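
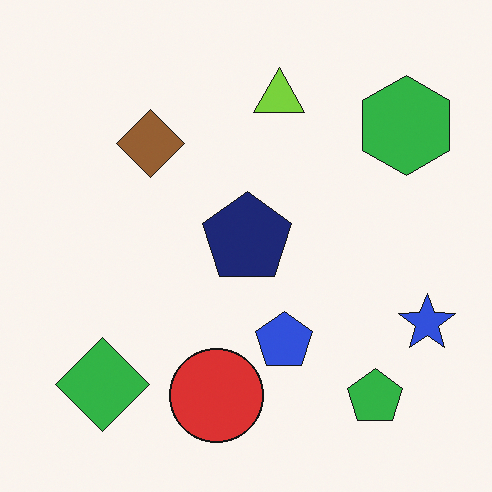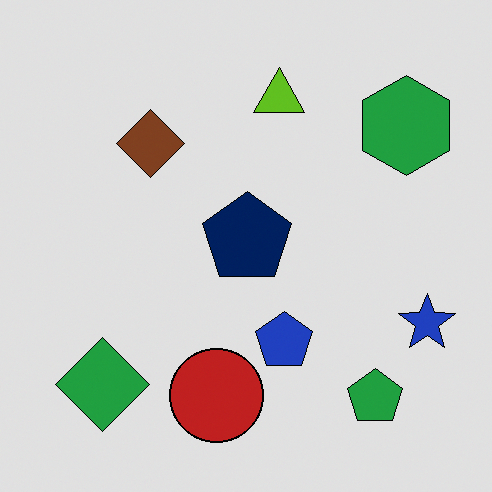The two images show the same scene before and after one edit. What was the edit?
It was moderately posterized.

Each flat color has snapped to a coarser quantized level — most visibly, the near-white background has dropped to a flat grey.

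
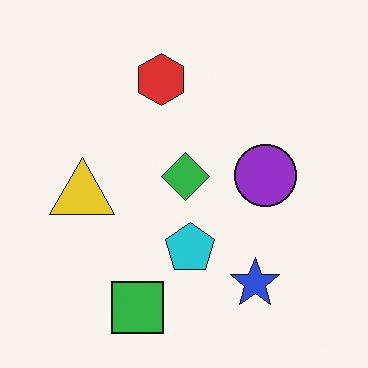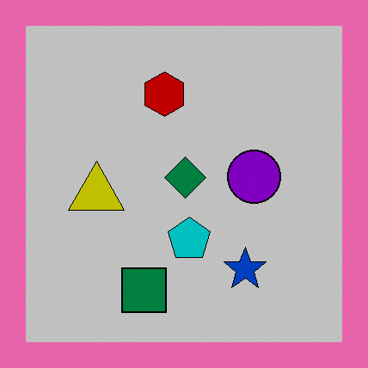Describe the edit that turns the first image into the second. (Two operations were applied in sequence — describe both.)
It was heavily posterized to just a handful of flat colors, then framed with a pink border.

Each flat color has snapped to a coarser quantized level — most visibly, the near-white background has dropped to a flat grey. A solid pink frame runs around the edge of the second image, with the content slightly shrunk inside it.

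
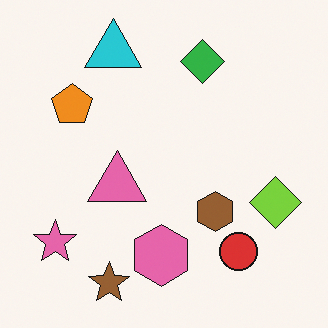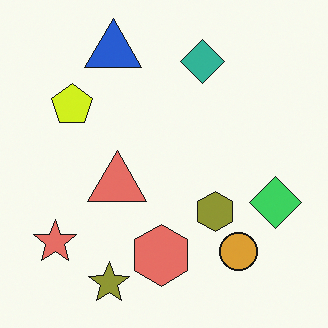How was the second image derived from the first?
The transformation is: hue-shifted slightly.

Every shape's color has rotated by the same amount around the hue wheel — a uniform hue shift.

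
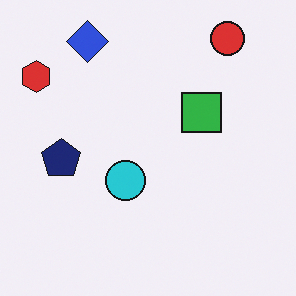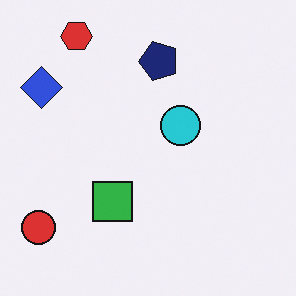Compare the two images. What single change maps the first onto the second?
This is the original image transposed (reflected across the top-left ↔ bottom-right diagonal).

Shapes have swapped their row and column positions — what was in the top-right is now in the bottom-left — a diagonal reflection.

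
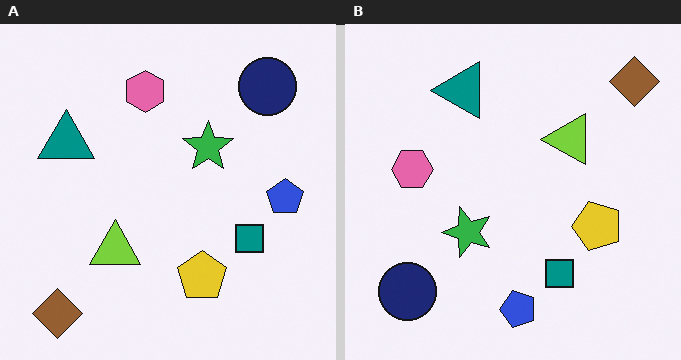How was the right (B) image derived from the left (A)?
The right (B) image is the left (A) transposed (reflected across the top-left ↔ bottom-right diagonal).

Shapes have swapped their row and column positions — what was in the top-right is now in the bottom-left — a diagonal reflection.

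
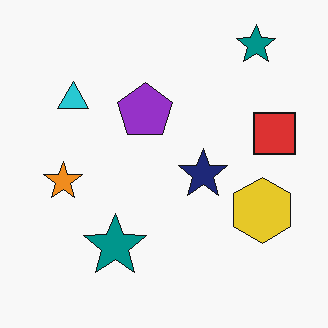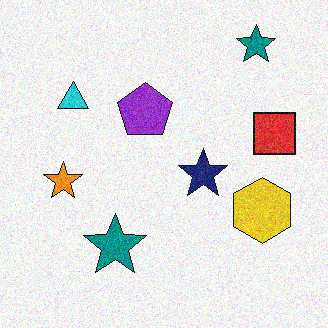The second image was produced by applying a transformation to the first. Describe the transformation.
This is the original image degraded with visible gaussian noise.

Random speckle covers the whole image, including the flat background.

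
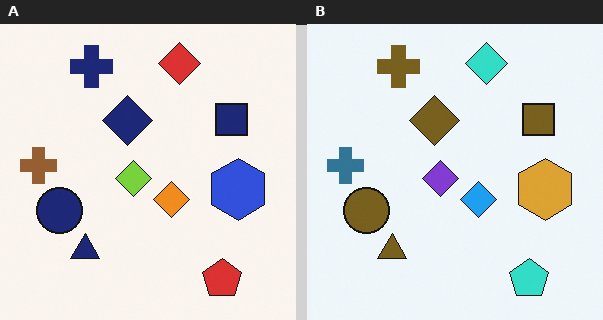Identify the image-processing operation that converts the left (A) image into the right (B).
The right (B) image is the left (A) hue-shifted by a large amount.

Every shape's color has rotated by the same amount around the hue wheel — a uniform hue shift.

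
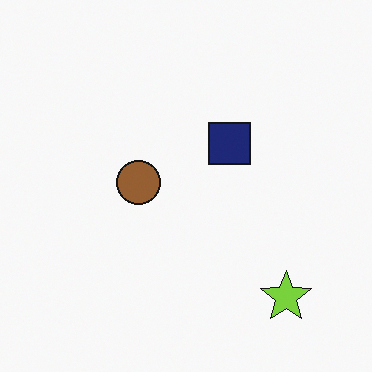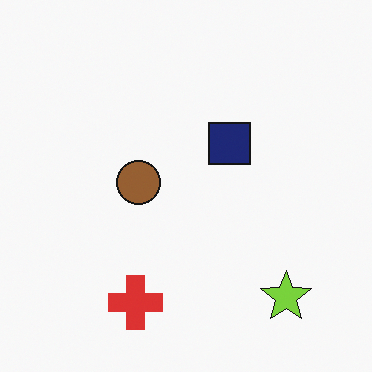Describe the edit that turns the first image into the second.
It was overlaid with an additional red cross.

A red cross appears in the second image that is absent from the first.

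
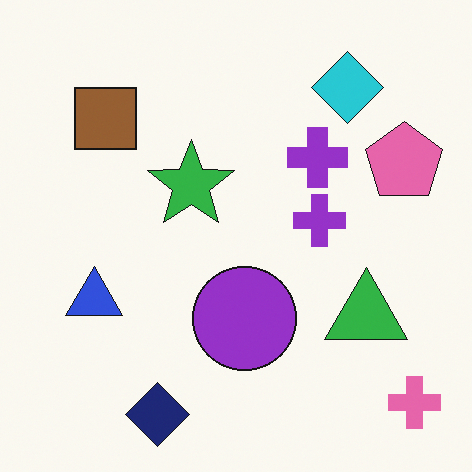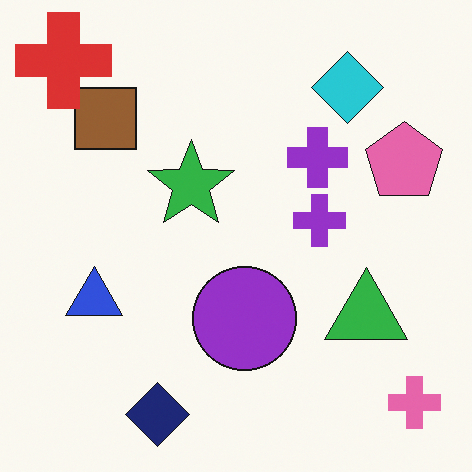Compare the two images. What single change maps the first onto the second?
This is the original image overlaid with an additional red cross.

A red cross appears in the second image that is absent from the first.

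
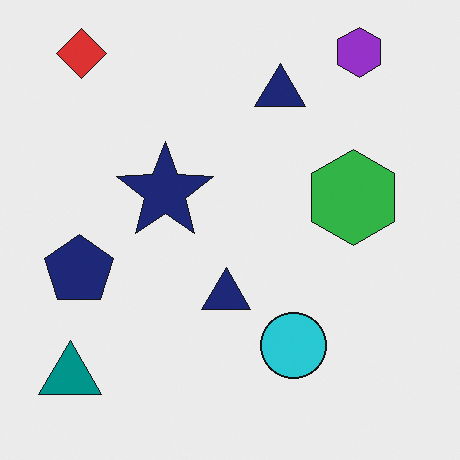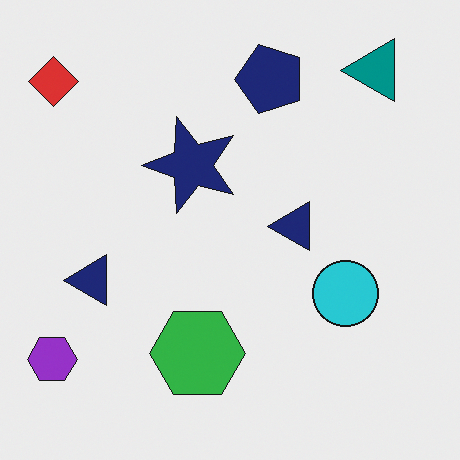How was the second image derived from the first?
The second image is the first transposed (reflected across the top-left ↔ bottom-right diagonal).

Shapes have swapped their row and column positions — what was in the top-right is now in the bottom-left — a diagonal reflection.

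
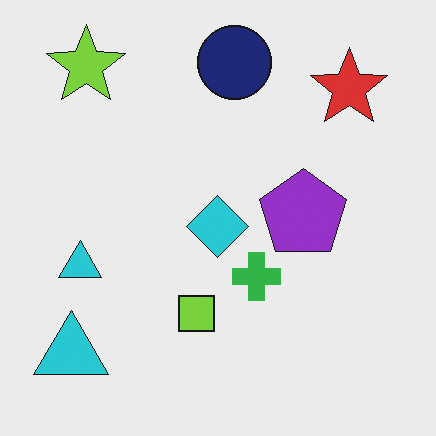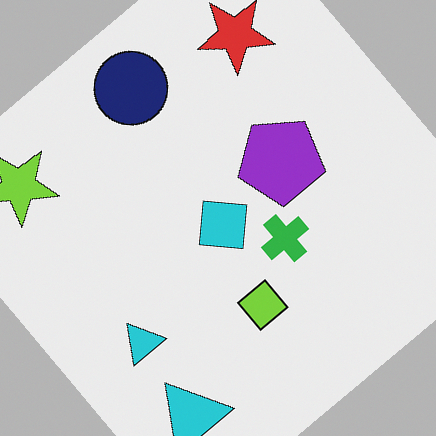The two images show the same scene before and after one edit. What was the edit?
Rotated counter-clockwise by a large amount — several tens of degrees.

Every shape is tilted by the same angle and the image corners show triangular fill wedges — a whole-image rotation by a non-right angle.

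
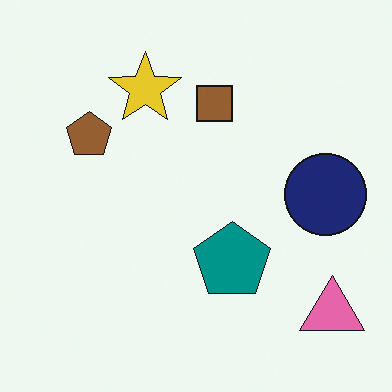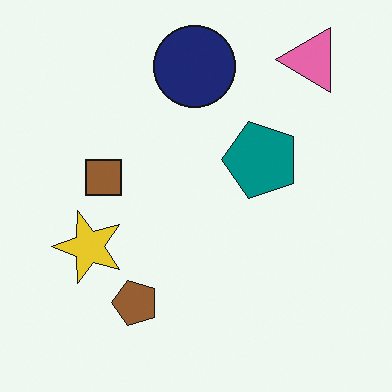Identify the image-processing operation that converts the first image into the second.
The image was rotated 90° counter-clockwise.

The pink triangle sits in the bottom-right of the first image and the top-right of the second — consistent with a whole-image 90° counter-clockwise rotation.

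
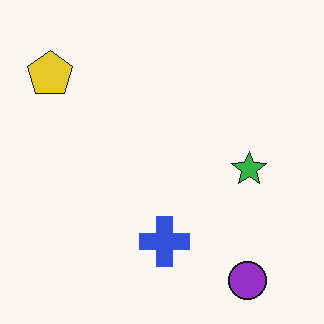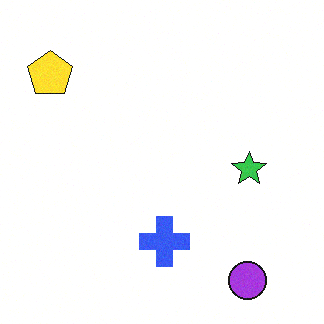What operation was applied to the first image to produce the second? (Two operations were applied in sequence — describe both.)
This is the original image degraded with subtle gaussian noise, then slightly brightened.

Random speckle covers the whole image, including the flat background. Every pixel — background and shapes alike — is uniformly brightened.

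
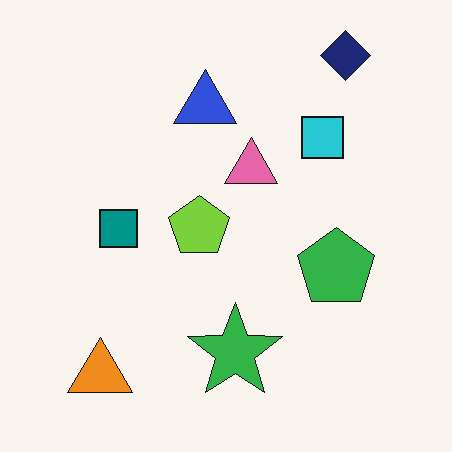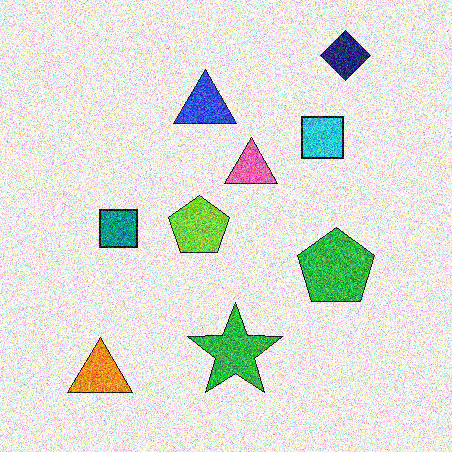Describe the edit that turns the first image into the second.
The transformation is: degraded with heavy additive noise.

Random speckle covers the whole image, including the flat background.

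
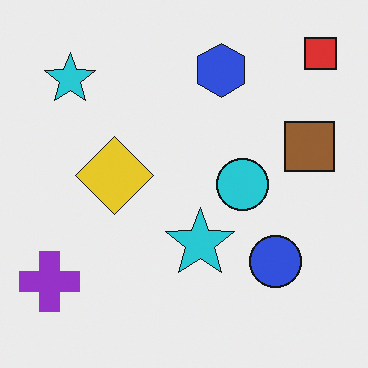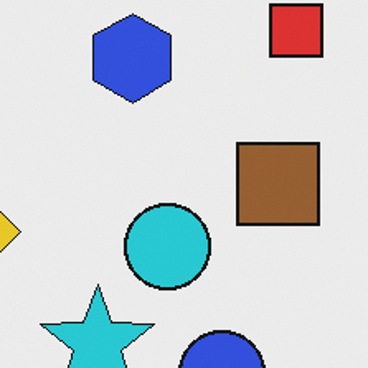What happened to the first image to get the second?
Cropped tightly and scaled back up.

The visible shapes are larger and the field of view is narrower; shapes near the original edges may be partly or wholly outside the frame — a crop-and-rescale.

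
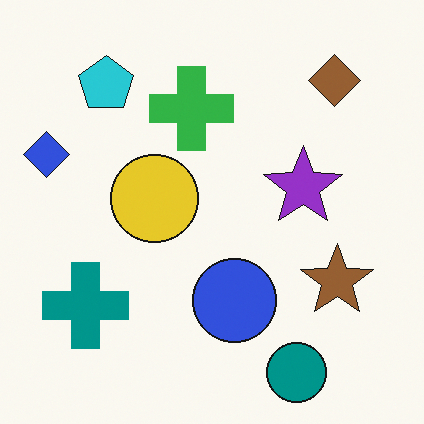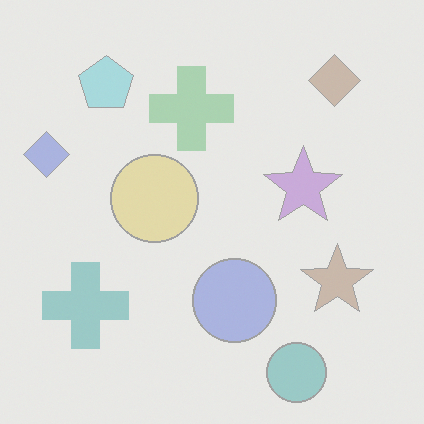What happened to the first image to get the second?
Given much lower contrast.

Tones are pushed toward mid-grey across the whole image — a global contrast change.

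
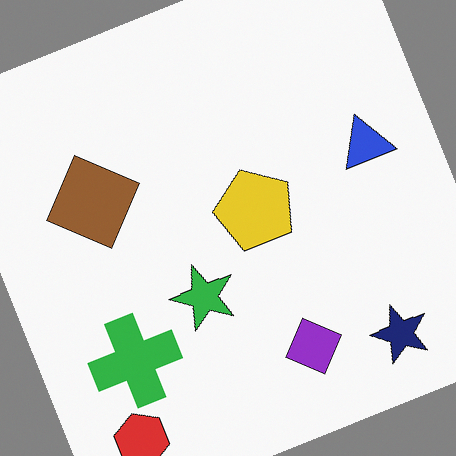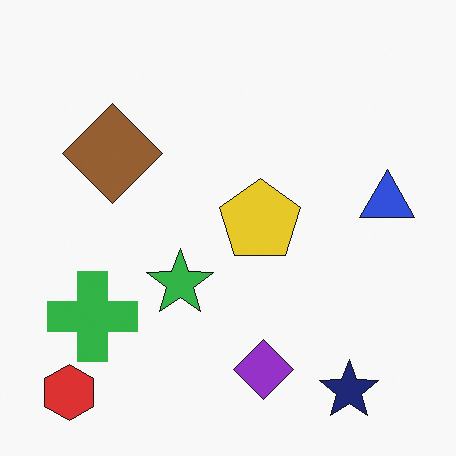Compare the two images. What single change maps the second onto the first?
This is the original image rotated counter-clockwise by a moderate amount.

Every shape is tilted by the same angle and the image corners show triangular fill wedges — a whole-image rotation by a non-right angle.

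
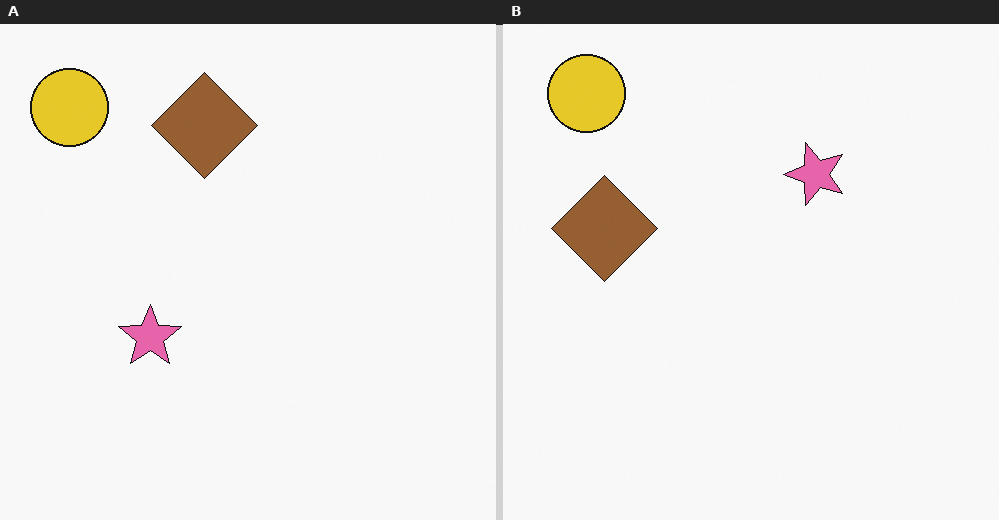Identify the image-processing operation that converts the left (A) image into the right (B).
Transposed (reflected across the top-left ↔ bottom-right diagonal).

Shapes have swapped their row and column positions — what was in the top-right is now in the bottom-left — a diagonal reflection.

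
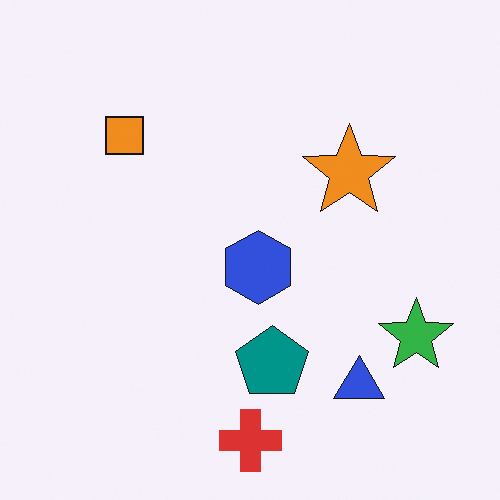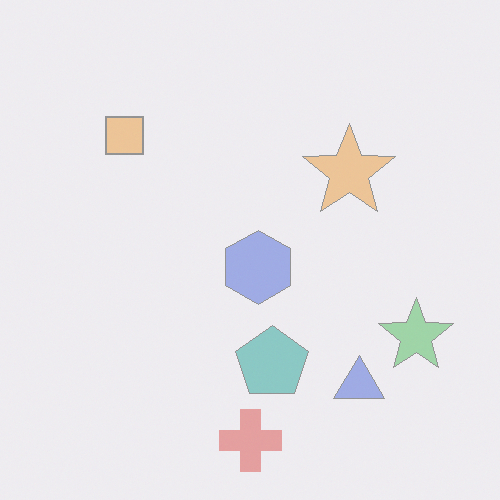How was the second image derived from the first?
The transformation is: given much lower contrast.

Tones are pushed toward mid-grey across the whole image — a global contrast change.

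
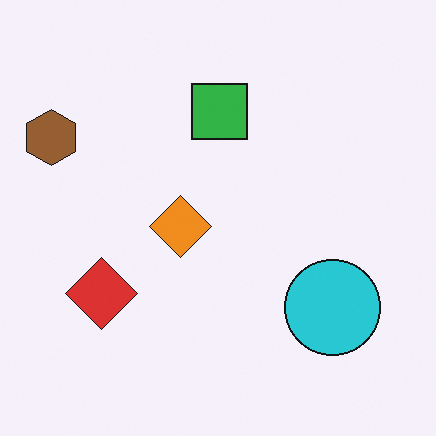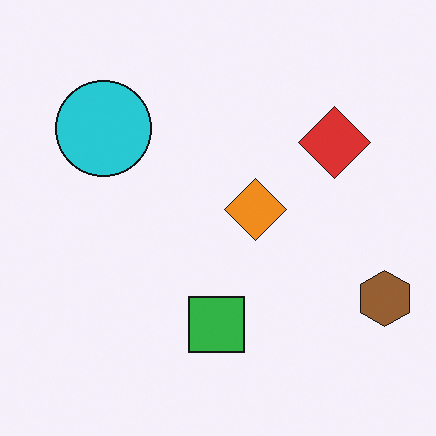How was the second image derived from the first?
This is the original image rotated 180°.

The brown hexagon sits in the top-left of the first image and the bottom-right of the second — consistent with a whole-image 180° rotation.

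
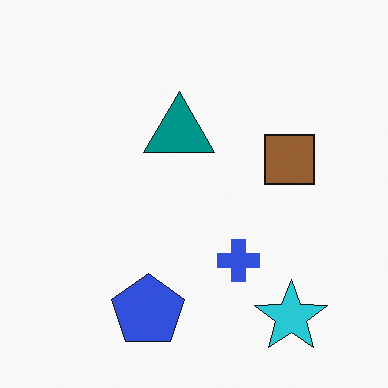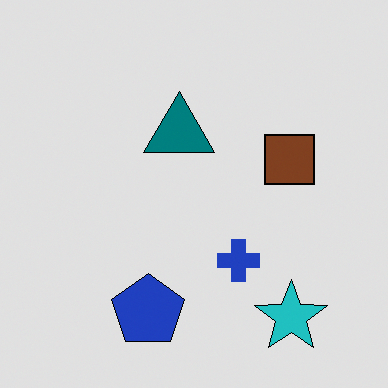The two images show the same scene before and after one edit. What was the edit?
This is the original image moderately posterized.

Each flat color has snapped to a coarser quantized level — most visibly, the near-white background has dropped to a flat grey.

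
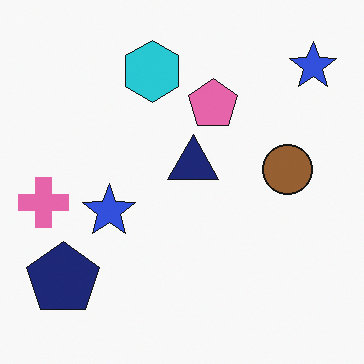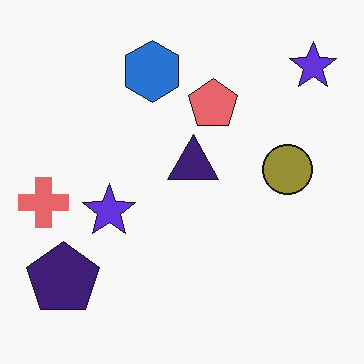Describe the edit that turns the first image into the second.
This is the original image hue-shifted by a small amount.

Every shape's color has rotated by the same amount around the hue wheel — a uniform hue shift.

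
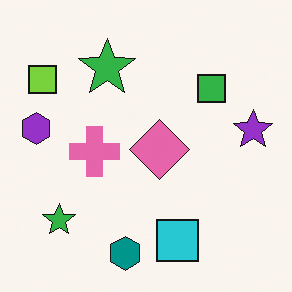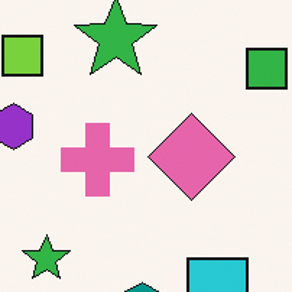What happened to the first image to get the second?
It was cropped slightly and scaled back up.

The visible shapes are larger and the field of view is narrower; shapes near the original edges may be partly or wholly outside the frame — a crop-and-rescale.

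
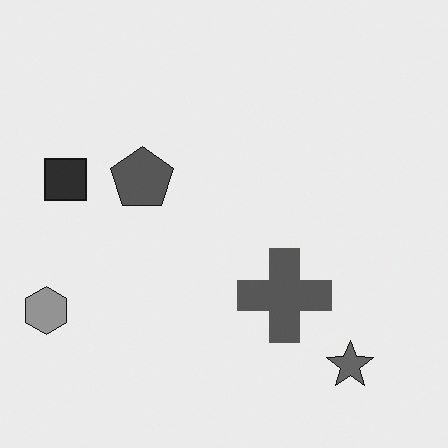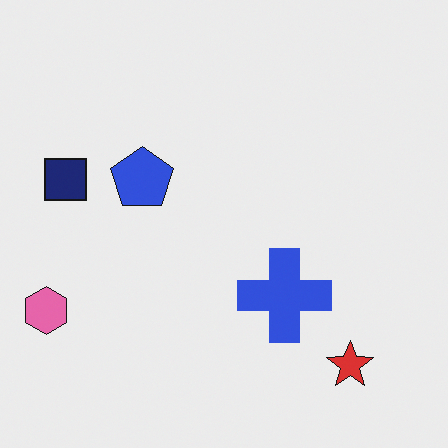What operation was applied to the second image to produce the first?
This is the original image converted to grayscale.

All color is removed — every shape is now a shade of grey.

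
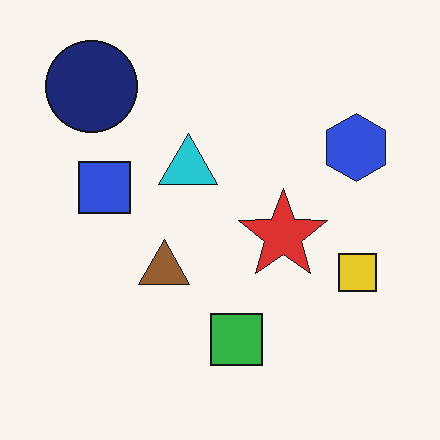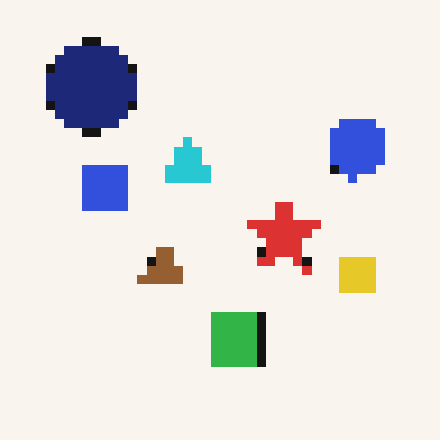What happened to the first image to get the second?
The image was coarsely pixelated.

Shapes are reduced to large square blocks; fine edges and outlines are lost — a downscale-then-upscale (mosaic) effect.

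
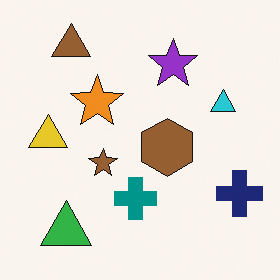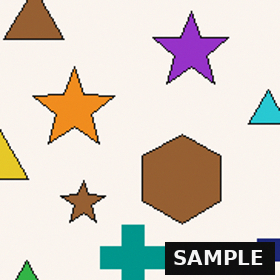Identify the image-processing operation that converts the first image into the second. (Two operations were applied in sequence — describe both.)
The image was cropped to a modestly smaller region and rescaled, then watermarked with the text "SAMPLE" in the lower-right corner.

The visible shapes are larger and the field of view is narrower; shapes near the original edges may be partly or wholly outside the frame — a crop-and-rescale. A dark label reading "SAMPLE" appears in the lower-right corner.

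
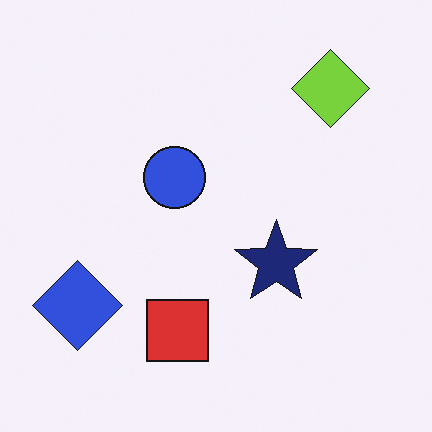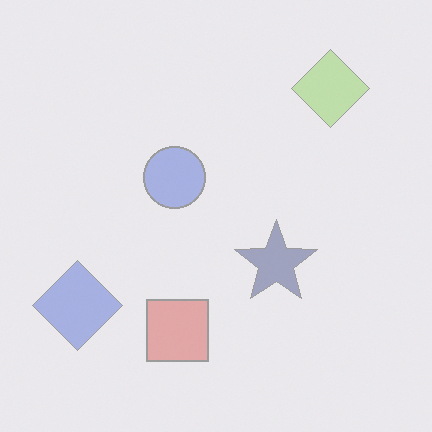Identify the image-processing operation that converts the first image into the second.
The transformation is: given much lower contrast.

Tones are pushed toward mid-grey across the whole image — a global contrast change.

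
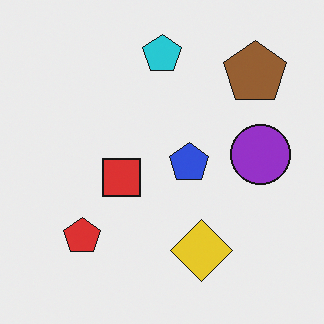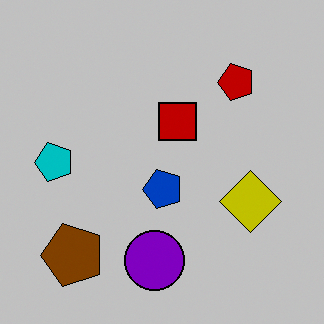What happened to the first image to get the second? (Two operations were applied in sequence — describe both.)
Transposed (reflected across the top-left ↔ bottom-right diagonal), then heavily posterized to just a handful of flat colors.

Shapes have swapped their row and column positions — what was in the top-right is now in the bottom-left — a diagonal reflection. Each flat color has snapped to a coarser quantized level — most visibly, the near-white background has dropped to a flat grey.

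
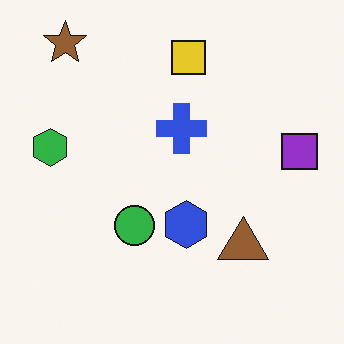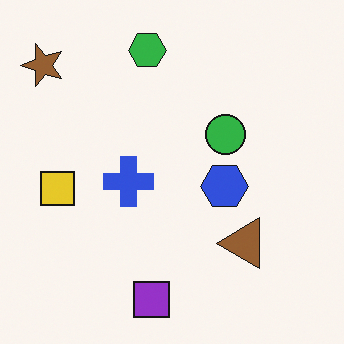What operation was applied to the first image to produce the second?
It was transposed (reflected across the top-left ↔ bottom-right diagonal).

Shapes have swapped their row and column positions — what was in the top-right is now in the bottom-left — a diagonal reflection.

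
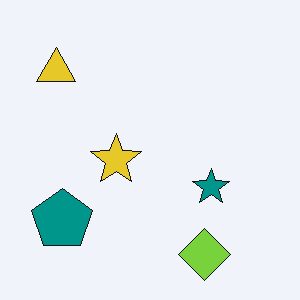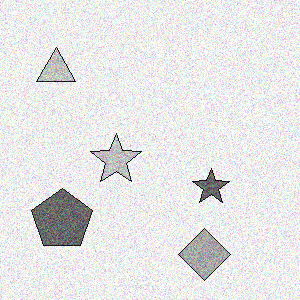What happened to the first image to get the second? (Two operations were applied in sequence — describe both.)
This is the original image converted to grayscale, then degraded with visible gaussian noise.

All color is removed — every shape is now a shade of grey. Random speckle covers the whole image, including the flat background.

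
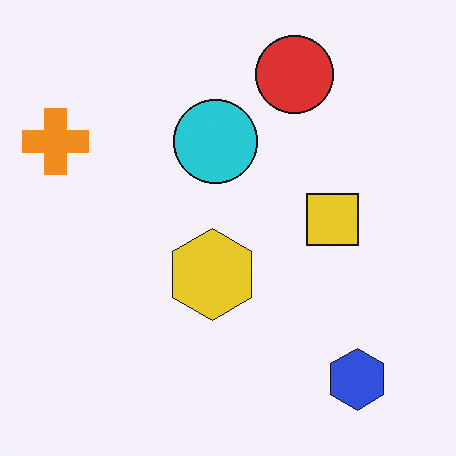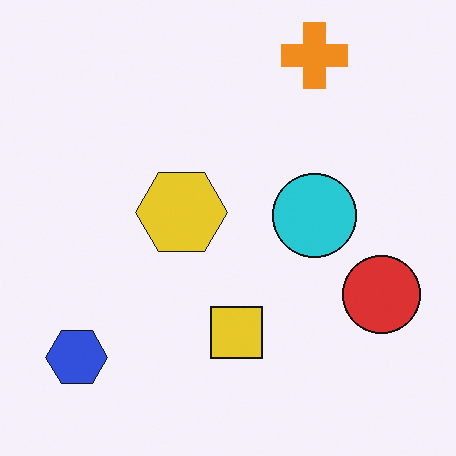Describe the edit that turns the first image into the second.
Rotated 90° clockwise.

The blue hexagon sits in the bottom-right of the first image and the bottom-left of the second — consistent with a whole-image 90° clockwise rotation.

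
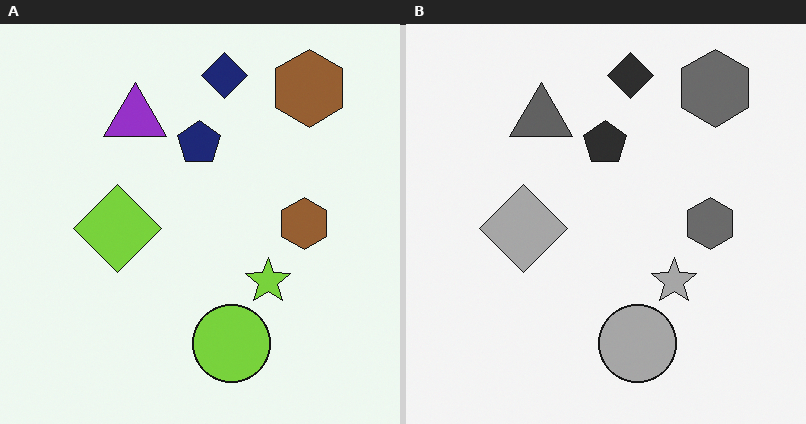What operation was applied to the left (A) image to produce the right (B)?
The transformation is: converted to grayscale.

All color is removed — every shape is now a shade of grey.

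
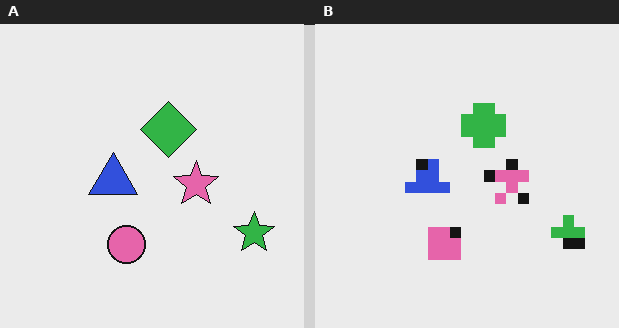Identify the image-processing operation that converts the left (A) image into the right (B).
The right (B) image is the left (A) heavily pixelated into large blocks.

Shapes are reduced to large square blocks; fine edges and outlines are lost — a downscale-then-upscale (mosaic) effect.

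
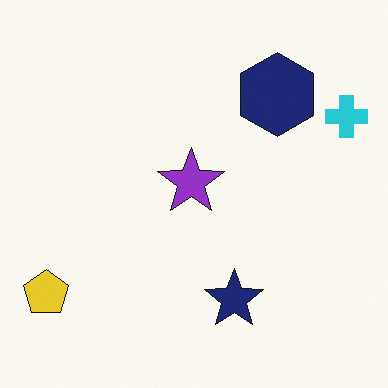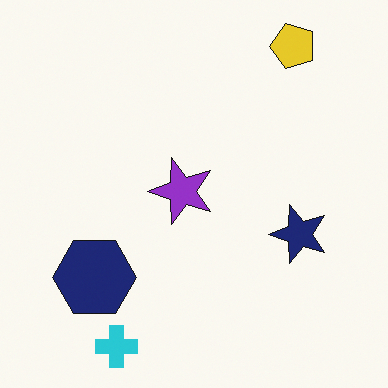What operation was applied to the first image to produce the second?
The image was transposed (reflected across the top-left ↔ bottom-right diagonal).

Shapes have swapped their row and column positions — what was in the top-right is now in the bottom-left — a diagonal reflection.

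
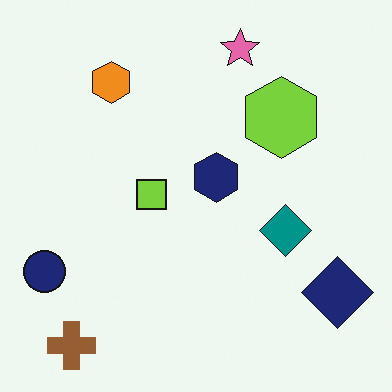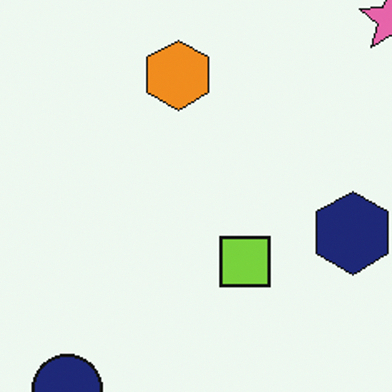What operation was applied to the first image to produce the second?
The second image is the first cropped tightly and scaled back up.

The visible shapes are larger and the field of view is narrower; shapes near the original edges may be partly or wholly outside the frame — a crop-and-rescale.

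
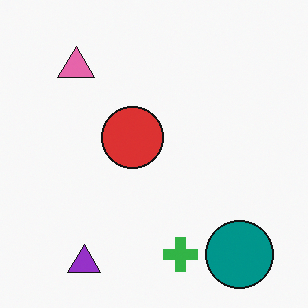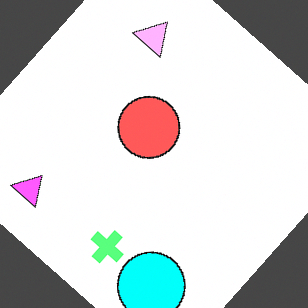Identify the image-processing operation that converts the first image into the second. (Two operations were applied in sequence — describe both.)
This is the original image substantially brightened, then rotated clockwise by a large amount — several tens of degrees.

Every pixel — background and shapes alike — is uniformly brightened. Every shape is tilted by the same angle and the image corners show triangular fill wedges — a whole-image rotation by a non-right angle.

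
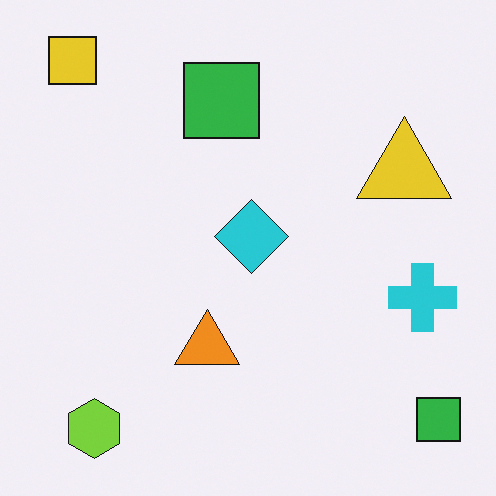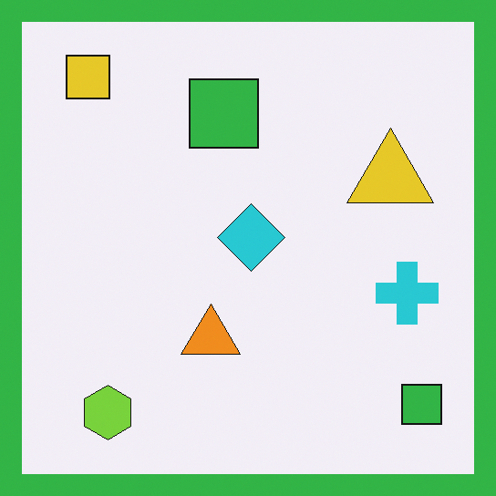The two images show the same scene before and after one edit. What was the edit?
It was framed with a green border.

A solid green frame runs around the edge of the second image, with the content slightly shrunk inside it.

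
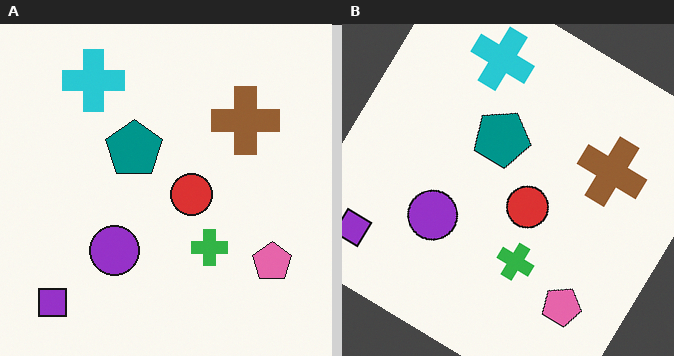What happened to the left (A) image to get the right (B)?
The right (B) image is the left (A) rotated clockwise by a large amount — several tens of degrees.

Every shape is tilted by the same angle and the image corners show triangular fill wedges — a whole-image rotation by a non-right angle.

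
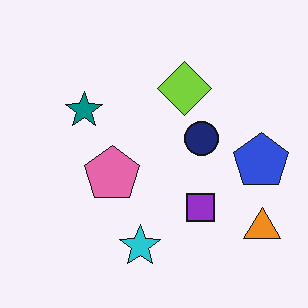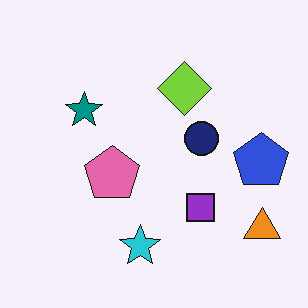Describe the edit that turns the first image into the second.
The second image is the first JPEG-compressed with visible artifacts.

Blocky 8×8 compression artifacts appear around shape edges and the flat background shows ringing — characteristic JPEG degradation.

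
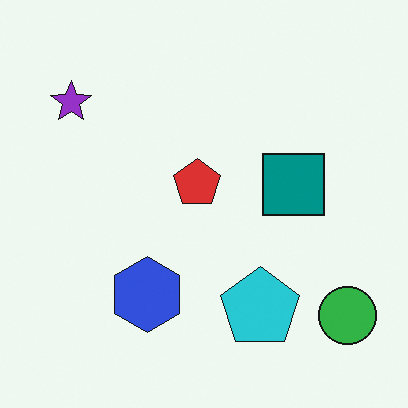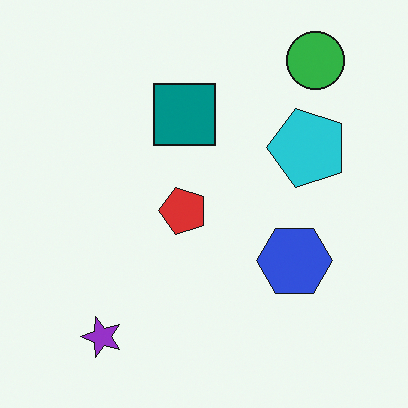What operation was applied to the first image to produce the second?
This is the original image rotated 90° counter-clockwise.

The green circle sits in the bottom-right of the first image and the top-right of the second — consistent with a whole-image 90° counter-clockwise rotation.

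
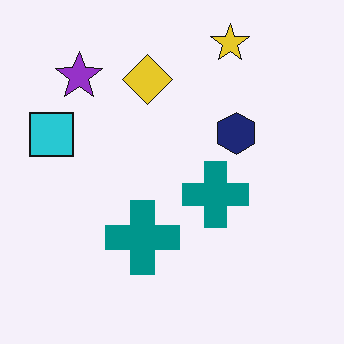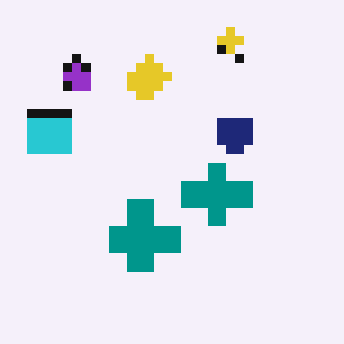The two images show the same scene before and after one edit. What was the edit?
It was heavily pixelated into large blocks.

Shapes are reduced to large square blocks; fine edges and outlines are lost — a downscale-then-upscale (mosaic) effect.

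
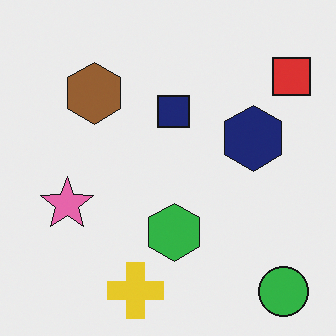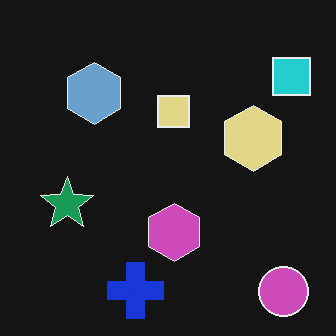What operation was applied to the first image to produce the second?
Color-inverted (negative).

The light background has become dark and every shape's color is its complement — a photographic negative.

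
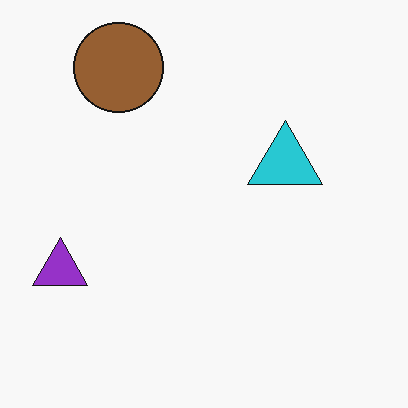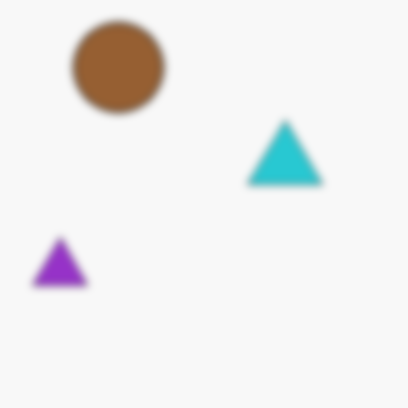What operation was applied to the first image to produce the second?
This is the original image noticeably gaussian-blurred.

Shape edges and outlines are uniformly softened across the whole image.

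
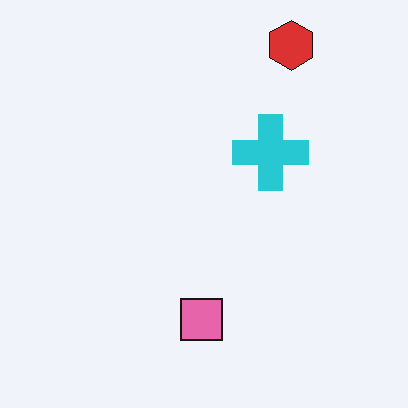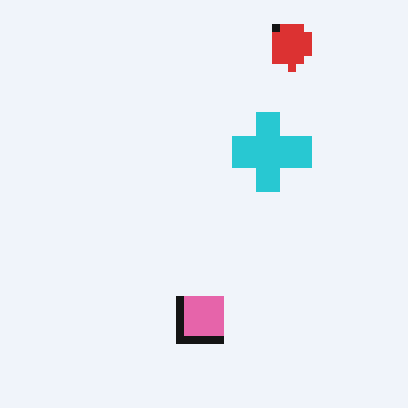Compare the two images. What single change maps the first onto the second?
It was moderately pixelated.

Shapes are reduced to large square blocks; fine edges and outlines are lost — a downscale-then-upscale (mosaic) effect.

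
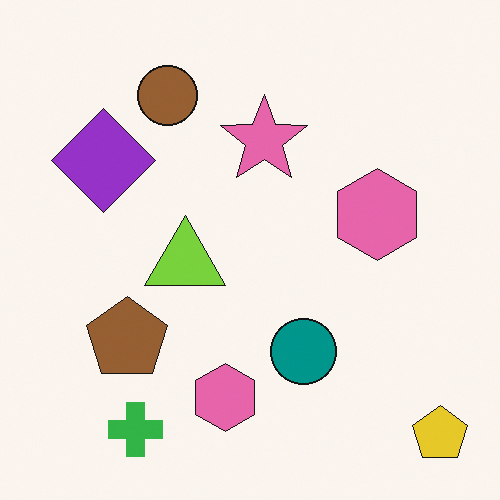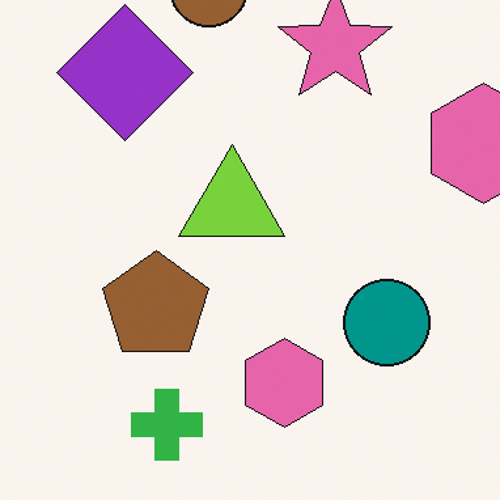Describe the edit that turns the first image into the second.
This is the original image cropped to a modestly smaller region and rescaled.

The visible shapes are larger and the field of view is narrower; shapes near the original edges may be partly or wholly outside the frame — a crop-and-rescale.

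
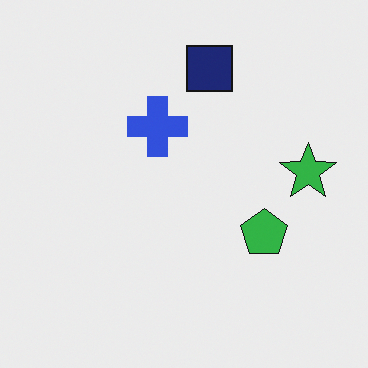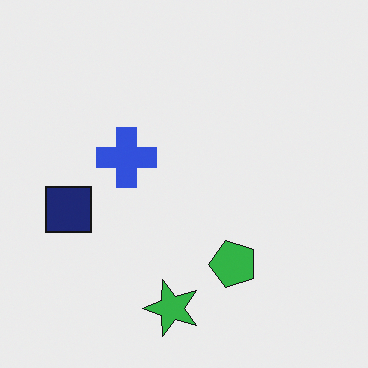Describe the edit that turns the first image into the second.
This is the original image transposed (reflected across the top-left ↔ bottom-right diagonal).

Shapes have swapped their row and column positions — what was in the top-right is now in the bottom-left — a diagonal reflection.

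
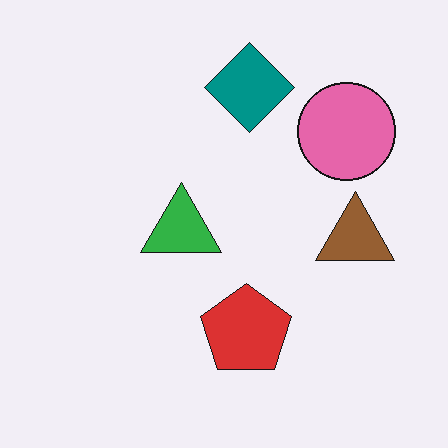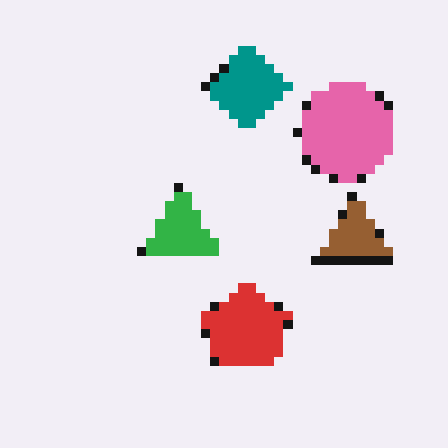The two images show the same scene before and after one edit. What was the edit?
It was heavily pixelated into large blocks.

Shapes are reduced to large square blocks; fine edges and outlines are lost — a downscale-then-upscale (mosaic) effect.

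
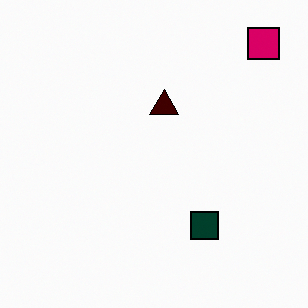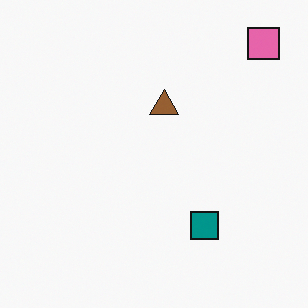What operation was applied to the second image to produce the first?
It was given much higher contrast.

Tones are pushed away from mid-grey across the whole image — a global contrast change.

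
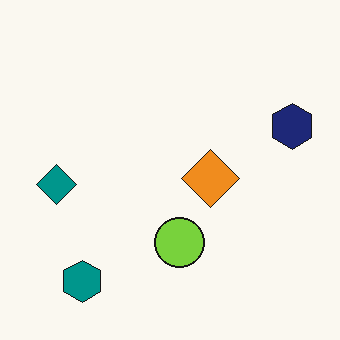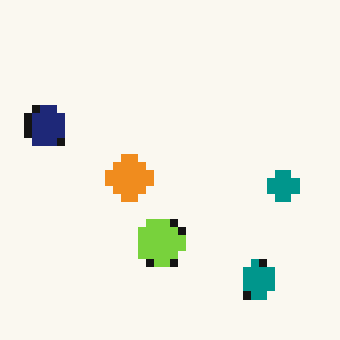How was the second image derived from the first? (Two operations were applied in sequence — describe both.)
It was pixelated into visible square blocks, then flipped horizontally (left ↔ right).

Shapes are reduced to large square blocks; fine edges and outlines are lost — a downscale-then-upscale (mosaic) effect. The navy hexagon is in the right of the first image and the left of the second — shapes on opposite sides of the vertical midline have swapped in a mirror flip.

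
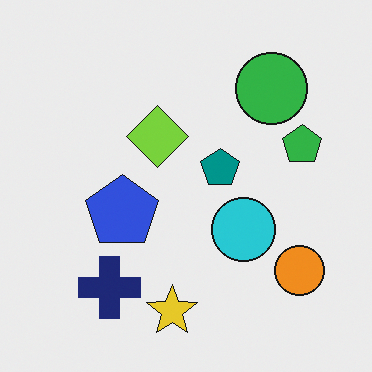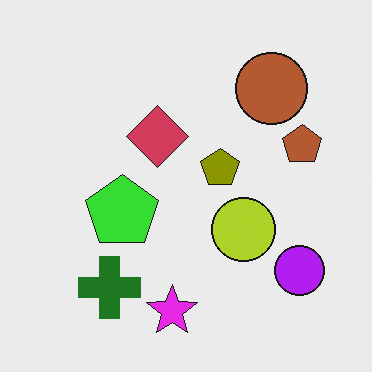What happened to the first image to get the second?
This is the original image hue-shifted by a large amount.

Every shape's color has rotated by the same amount around the hue wheel — a uniform hue shift.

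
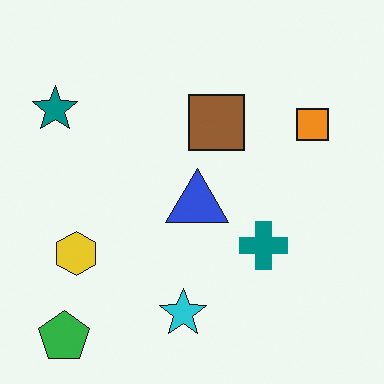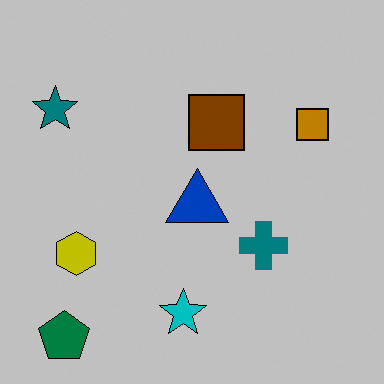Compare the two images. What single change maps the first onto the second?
The second image is the first heavily posterized to just a handful of flat colors.

Each flat color has snapped to a coarser quantized level — most visibly, the near-white background has dropped to a flat grey.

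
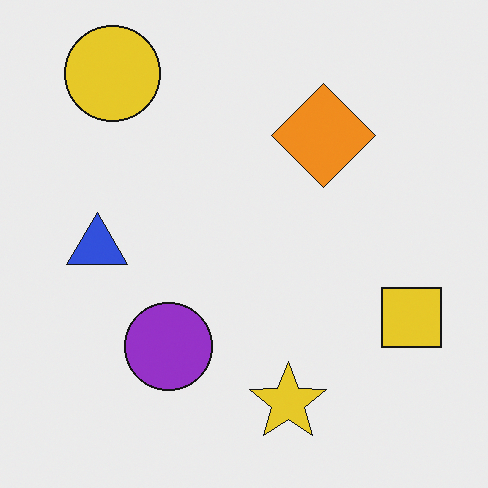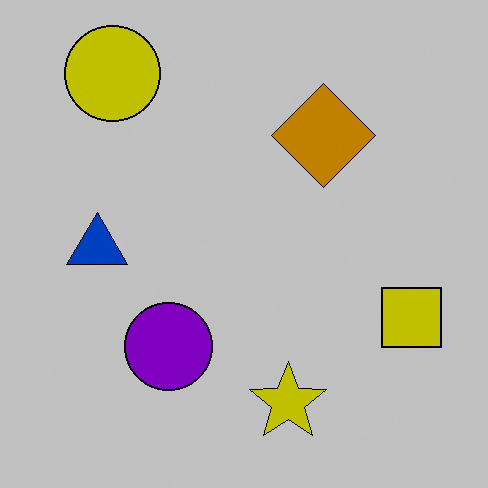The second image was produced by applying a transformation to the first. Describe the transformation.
It was heavily posterized to just a handful of flat colors.

Each flat color has snapped to a coarser quantized level — most visibly, the near-white background has dropped to a flat grey.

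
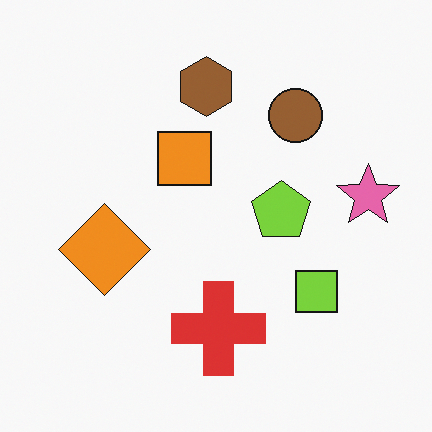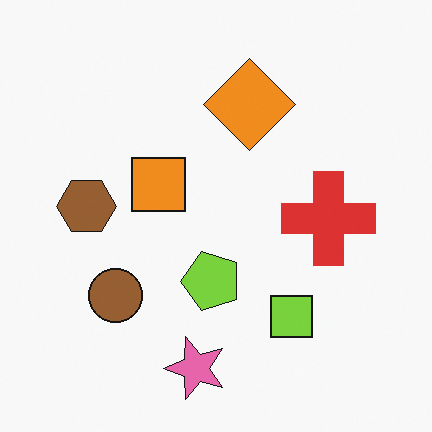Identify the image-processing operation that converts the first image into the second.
Transposed (reflected across the top-left ↔ bottom-right diagonal).

Shapes have swapped their row and column positions — what was in the top-right is now in the bottom-left — a diagonal reflection.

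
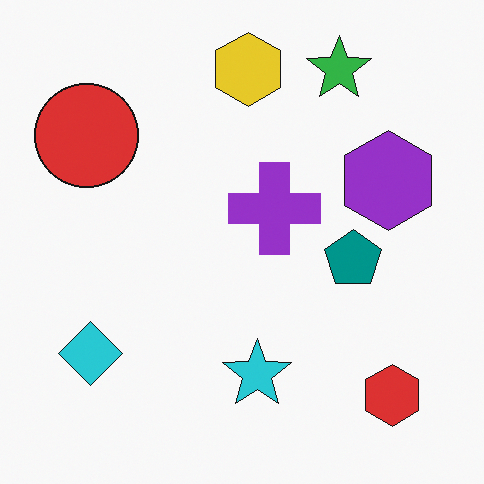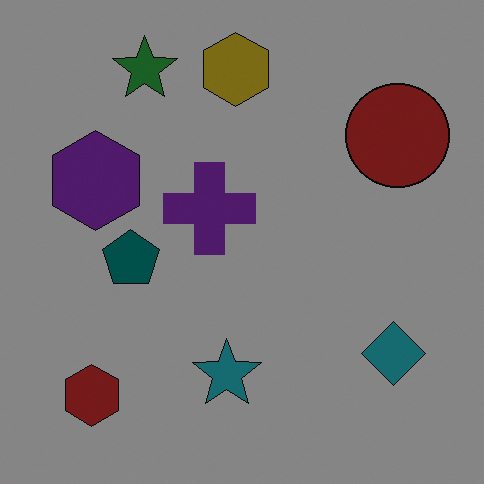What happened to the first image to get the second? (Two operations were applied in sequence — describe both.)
Flipped horizontally (left ↔ right), then noticeably darkened.

The red circle is in the top-left of the first image and the top-right of the second — shapes on opposite sides of the vertical midline have swapped in a mirror flip. Every pixel — background and shapes alike — is uniformly darkened.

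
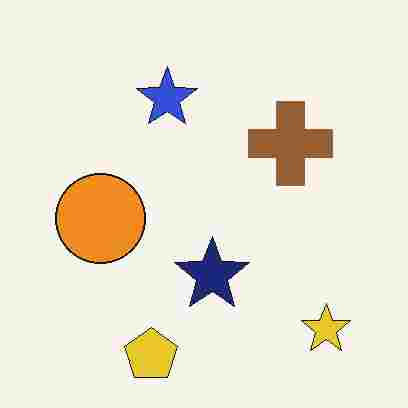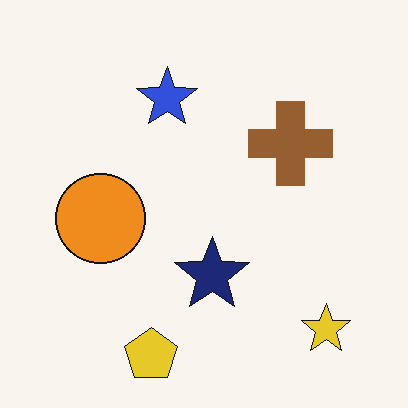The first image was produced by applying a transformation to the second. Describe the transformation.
Heavily JPEG-compressed with obvious blocking artifacts.

Blocky 8×8 compression artifacts appear around shape edges and the flat background shows ringing — characteristic JPEG degradation.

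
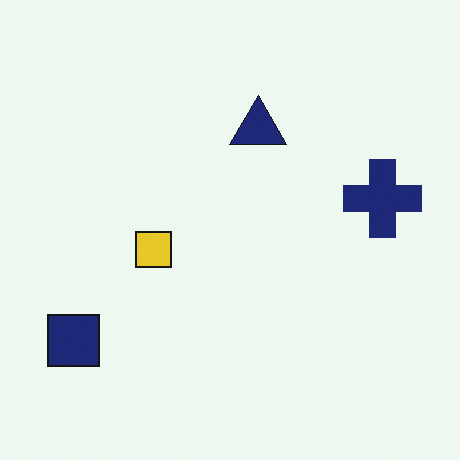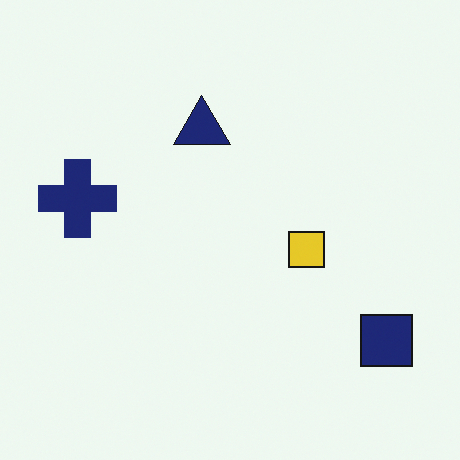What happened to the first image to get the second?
Flipped horizontally (left ↔ right).

The navy square is in the bottom-left of the first image and the bottom-right of the second — shapes on opposite sides of the vertical midline have swapped in a mirror flip.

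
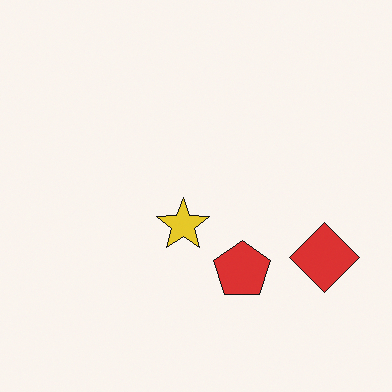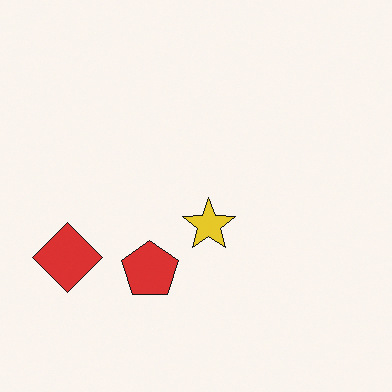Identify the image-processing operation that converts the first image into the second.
This is the original image flipped horizontally (left ↔ right).

The red diamond is in the right of the first image and the left of the second — shapes on opposite sides of the vertical midline have swapped in a mirror flip.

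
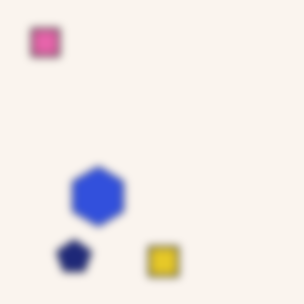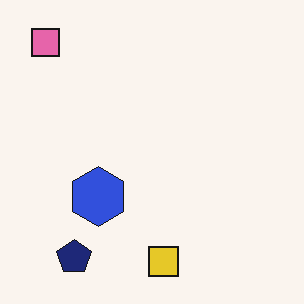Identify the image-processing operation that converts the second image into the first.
Noticeably gaussian-blurred.

Shape edges and outlines are uniformly softened across the whole image.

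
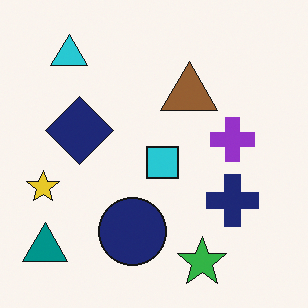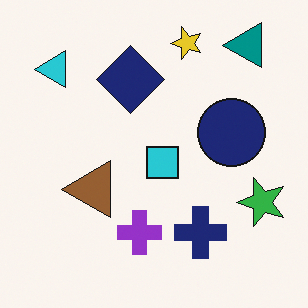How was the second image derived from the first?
This is the original image transposed (reflected across the top-left ↔ bottom-right diagonal).

Shapes have swapped their row and column positions — what was in the top-right is now in the bottom-left — a diagonal reflection.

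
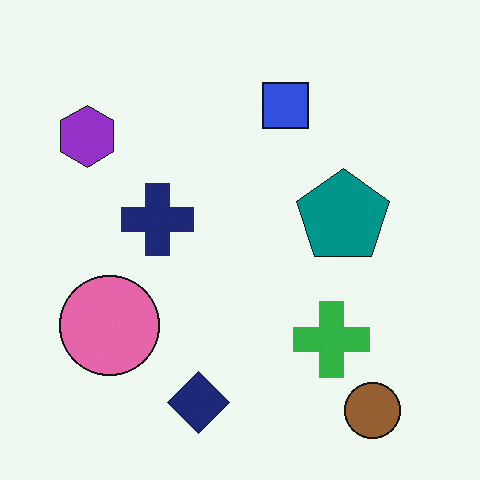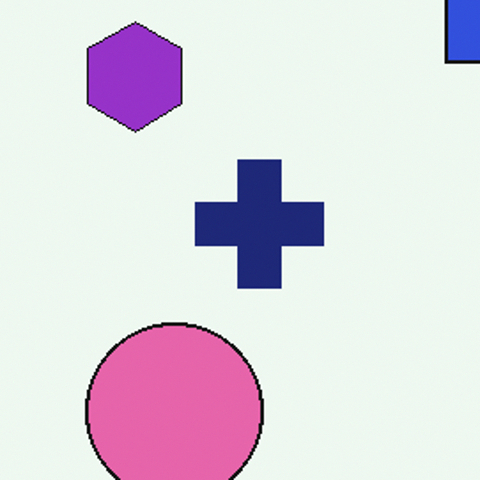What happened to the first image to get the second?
Cropped tightly and scaled back up.

The visible shapes are larger and the field of view is narrower; shapes near the original edges may be partly or wholly outside the frame — a crop-and-rescale.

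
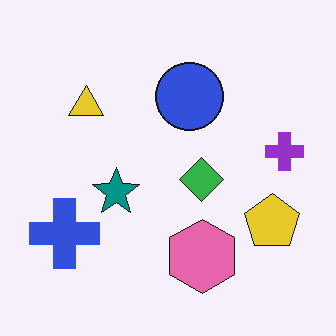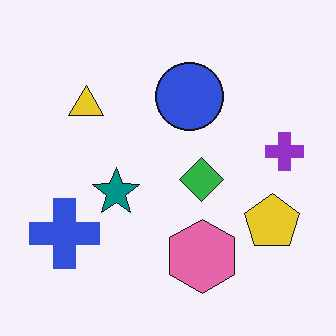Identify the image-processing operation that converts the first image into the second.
The transformation is: given moderate JPEG compression.

Blocky 8×8 compression artifacts appear around shape edges and the flat background shows ringing — characteristic JPEG degradation.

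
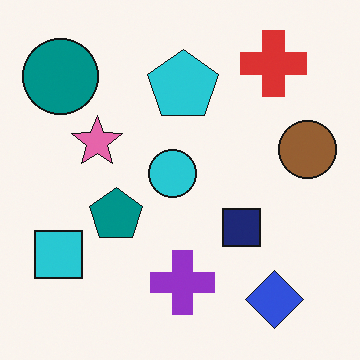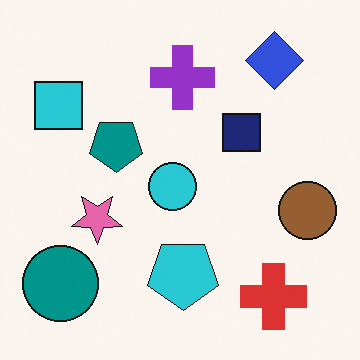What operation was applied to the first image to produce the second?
The second image is the first flipped vertically (top ↔ bottom).

The blue diamond is in the bottom-right of the first image and the top-right of the second — shapes on opposite sides of the horizontal midline have swapped in a mirror flip.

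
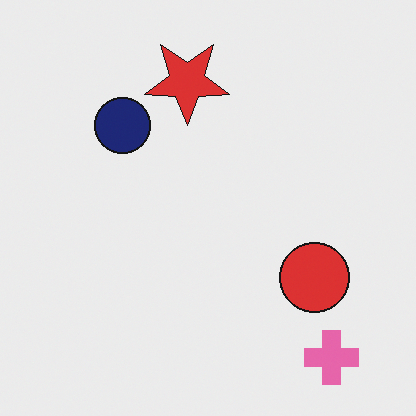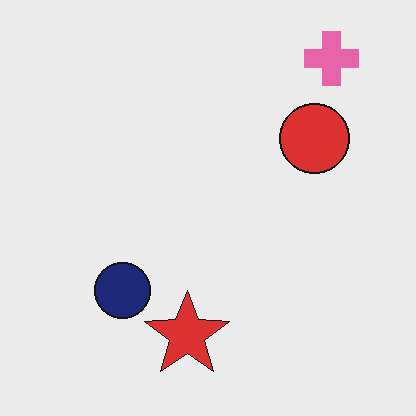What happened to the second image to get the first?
This is the original image flipped vertically (top ↔ bottom).

The pink cross is in the top-right of the second image and the bottom-right of the first — shapes on opposite sides of the horizontal midline have swapped in a mirror flip.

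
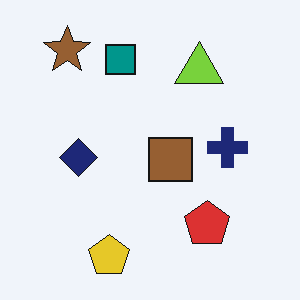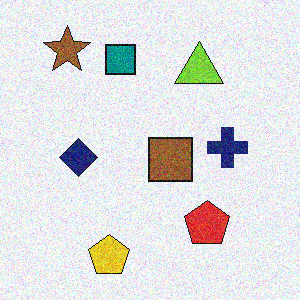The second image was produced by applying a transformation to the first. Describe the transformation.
The image was degraded with moderate additive noise.

Random speckle covers the whole image, including the flat background.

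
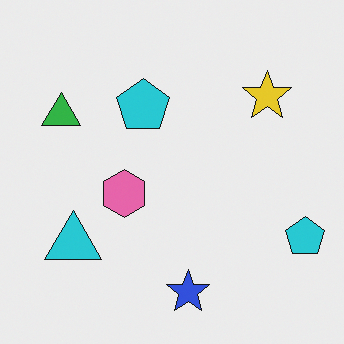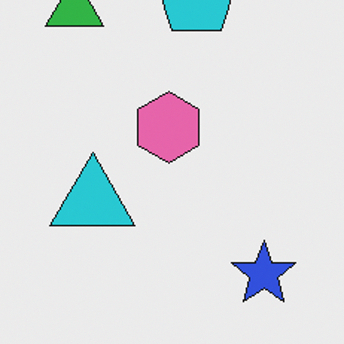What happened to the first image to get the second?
The image was cropped slightly and scaled back up.

The visible shapes are larger and the field of view is narrower; shapes near the original edges may be partly or wholly outside the frame — a crop-and-rescale.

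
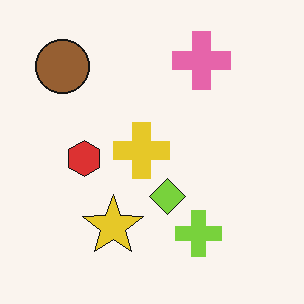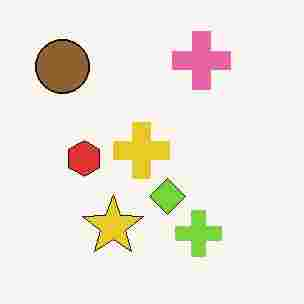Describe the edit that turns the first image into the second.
Heavily JPEG-compressed with obvious blocking artifacts.

Blocky 8×8 compression artifacts appear around shape edges and the flat background shows ringing — characteristic JPEG degradation.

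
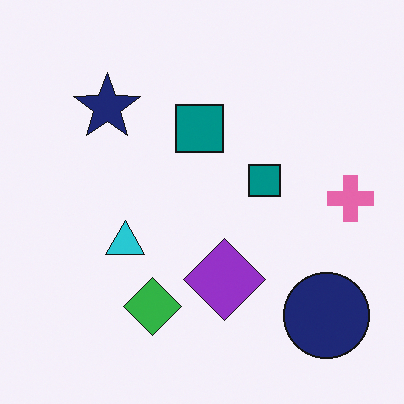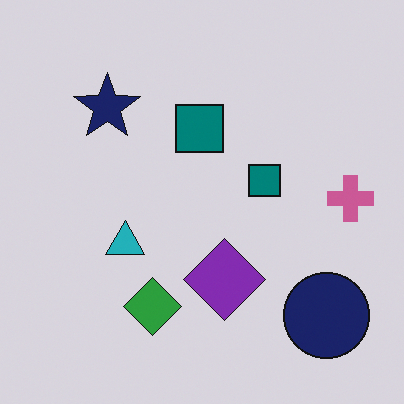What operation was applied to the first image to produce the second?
Darkened a little.

Every pixel — background and shapes alike — is uniformly darkened.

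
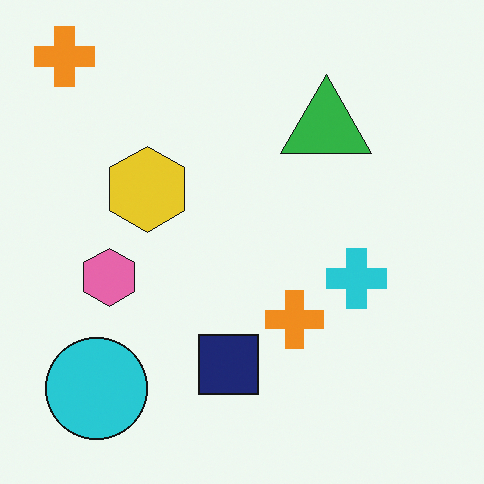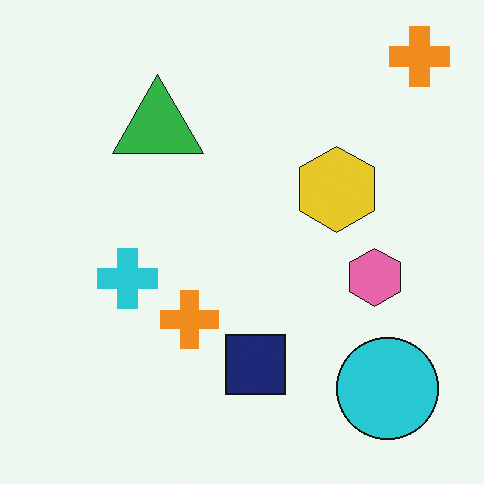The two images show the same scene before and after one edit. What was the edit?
The second image is the first flipped horizontally (left ↔ right).

The cyan circle is in the bottom-left of the first image and the bottom-right of the second — shapes on opposite sides of the vertical midline have swapped in a mirror flip.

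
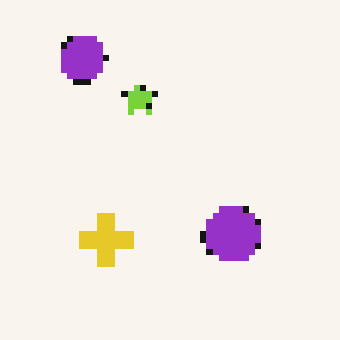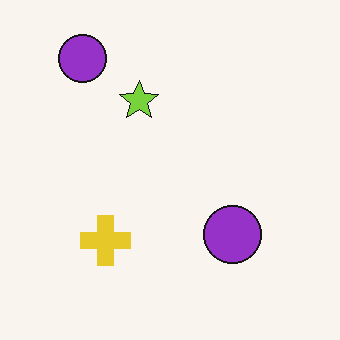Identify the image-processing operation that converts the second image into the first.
The first image is the second pixelated into visible square blocks.

Shapes are reduced to large square blocks; fine edges and outlines are lost — a downscale-then-upscale (mosaic) effect.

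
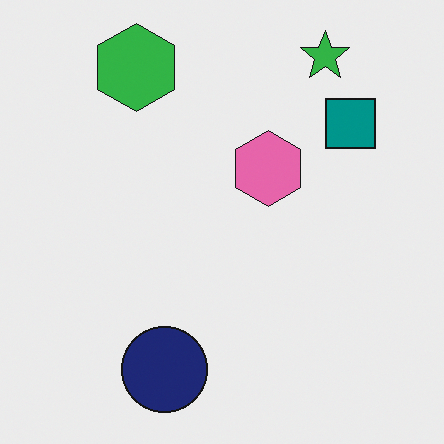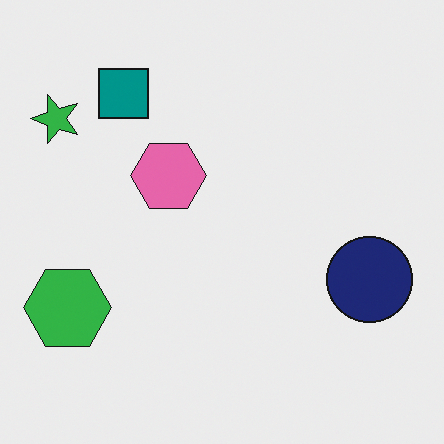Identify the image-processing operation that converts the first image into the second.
This is the original image rotated 90° counter-clockwise.

The green star sits in the top-right of the first image and the top-left of the second — consistent with a whole-image 90° counter-clockwise rotation.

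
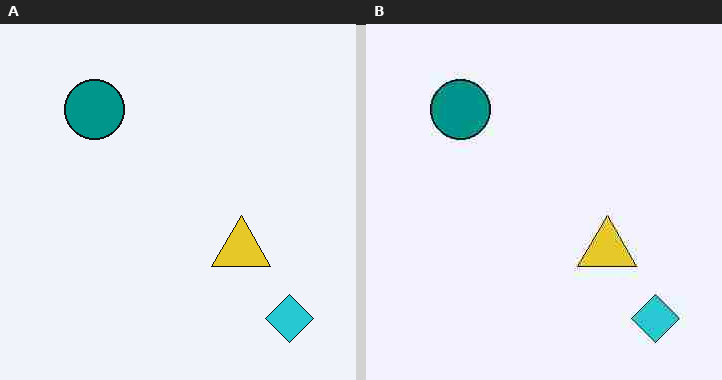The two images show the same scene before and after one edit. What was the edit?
The transformation is: degraded with heavy JPEG compression.

Blocky 8×8 compression artifacts appear around shape edges and the flat background shows ringing — characteristic JPEG degradation.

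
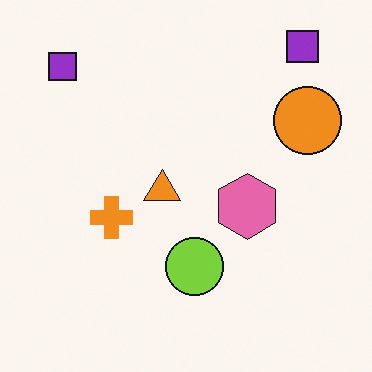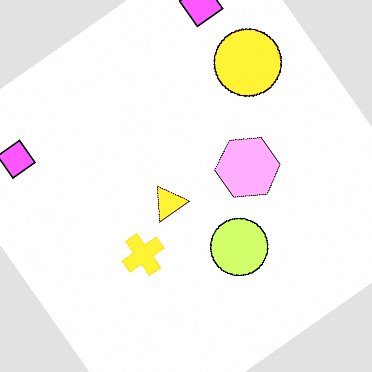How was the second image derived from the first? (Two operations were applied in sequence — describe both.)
It was rotated counter-clockwise by a large amount — several tens of degrees, then substantially brightened.

Every shape is tilted by the same angle and the image corners show triangular fill wedges — a whole-image rotation by a non-right angle. Every pixel — background and shapes alike — is uniformly brightened.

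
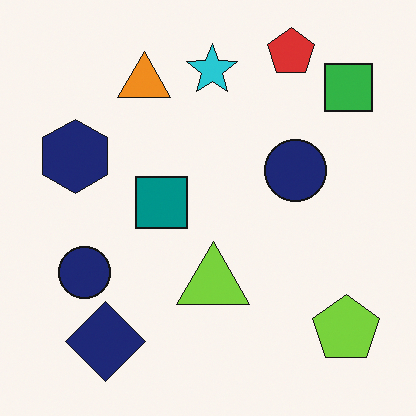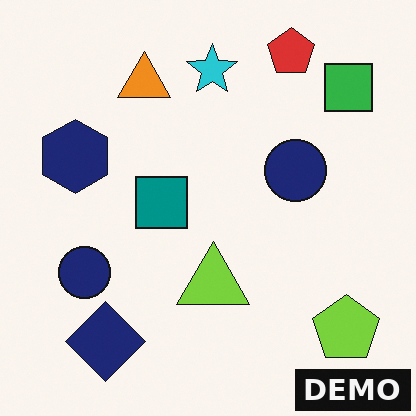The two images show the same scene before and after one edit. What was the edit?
It was watermarked with the text "DEMO" in the lower-right corner.

A dark label reading "DEMO" appears in the lower-right corner.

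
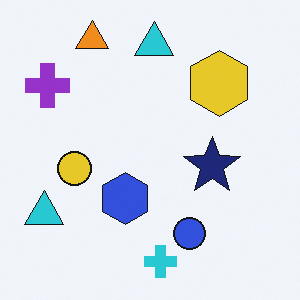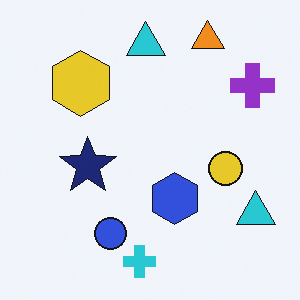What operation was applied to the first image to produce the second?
Flipped horizontally (left ↔ right).

The purple cross is in the top-left of the first image and the top-right of the second — shapes on opposite sides of the vertical midline have swapped in a mirror flip.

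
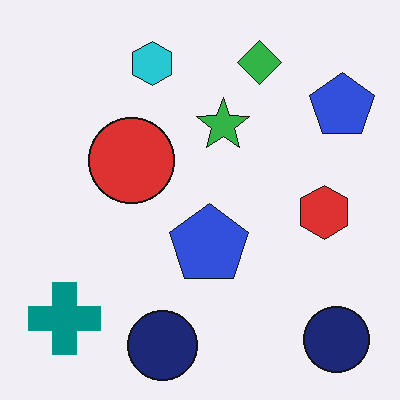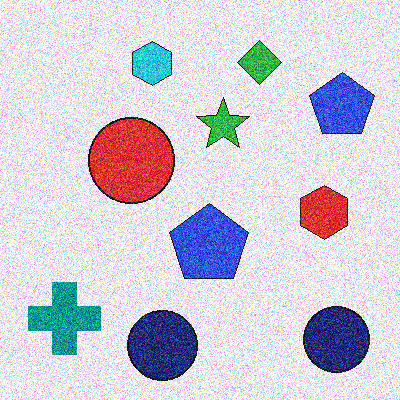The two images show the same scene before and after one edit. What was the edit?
The transformation is: degraded with a thick layer of grain.

Random speckle covers the whole image, including the flat background.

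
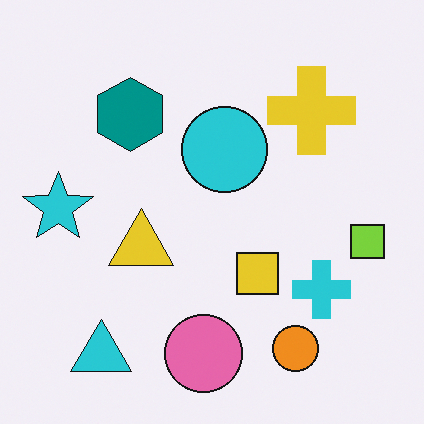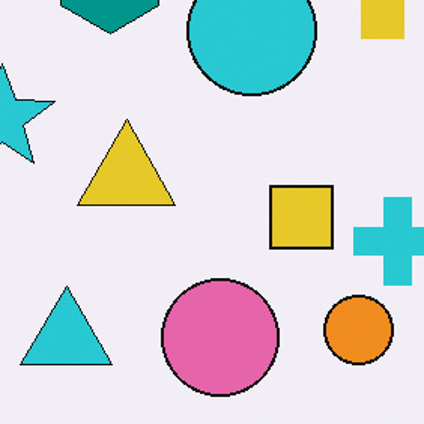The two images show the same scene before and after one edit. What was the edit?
The second image is the first cropped slightly and scaled back up.

The visible shapes are larger and the field of view is narrower; shapes near the original edges may be partly or wholly outside the frame — a crop-and-rescale.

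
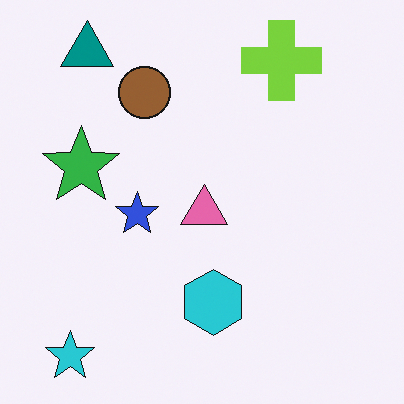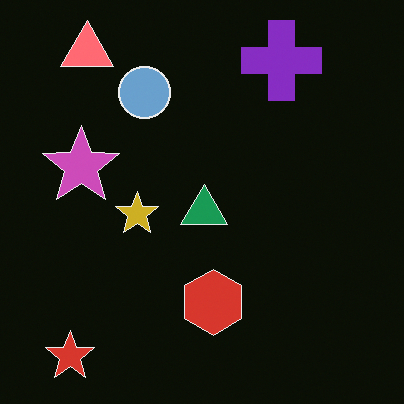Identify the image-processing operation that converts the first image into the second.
The second image is the first color-inverted (negative).

The light background has become dark and every shape's color is its complement — a photographic negative.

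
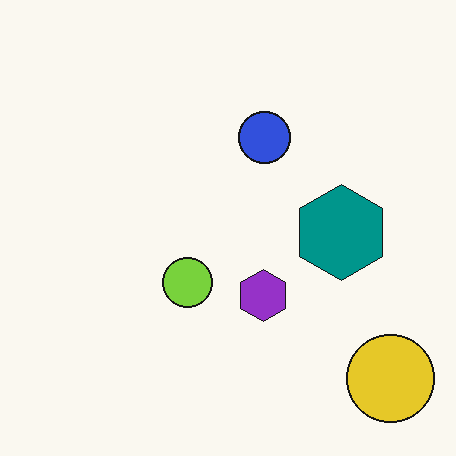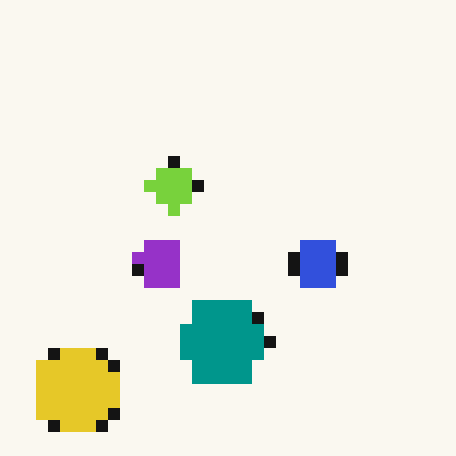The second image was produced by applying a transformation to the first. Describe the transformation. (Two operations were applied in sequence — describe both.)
It was rotated 90° clockwise, then heavily pixelated into large blocks.

The yellow circle sits in the bottom-right of the first image and the bottom-left of the second — consistent with a whole-image 90° clockwise rotation. Shapes are reduced to large square blocks; fine edges and outlines are lost — a downscale-then-upscale (mosaic) effect.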